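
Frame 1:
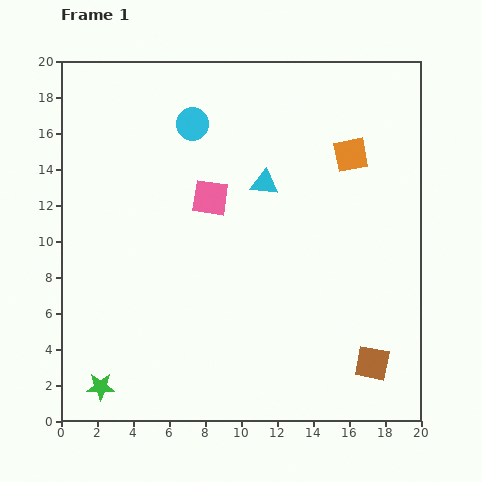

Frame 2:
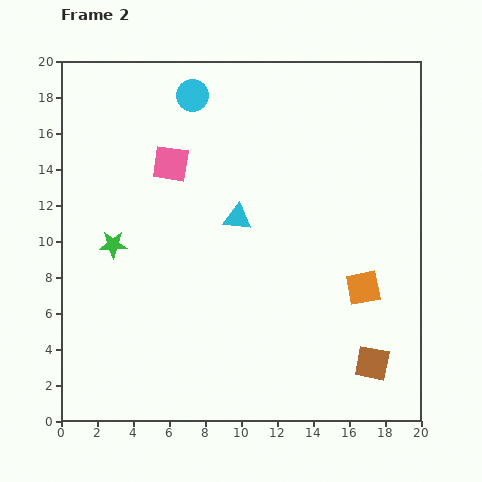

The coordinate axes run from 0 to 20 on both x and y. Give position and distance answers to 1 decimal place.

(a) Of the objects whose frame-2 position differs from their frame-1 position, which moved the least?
the cyan circle

(moved 1.6)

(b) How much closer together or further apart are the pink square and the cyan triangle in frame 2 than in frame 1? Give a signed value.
+1.7

Distance in frame 1: 3.1. Distance in frame 2: 4.8.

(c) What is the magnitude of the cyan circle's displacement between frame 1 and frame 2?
1.6

The cyan circle moved from (7.3, 16.5) to (7.3, 18.1), a distance of √(0.0² + 1.6²) ≈ 1.6.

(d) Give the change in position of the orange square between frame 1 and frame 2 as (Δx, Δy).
(0.7, -7.4)

The orange square was at (16.1, 14.8) in frame 1 and (16.8, 7.4) in frame 2.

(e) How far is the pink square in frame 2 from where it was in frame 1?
2.9

The pink square moved from (8.3, 12.4) to (6.1, 14.3), a distance of √(2.2² + 1.9²) ≈ 2.9.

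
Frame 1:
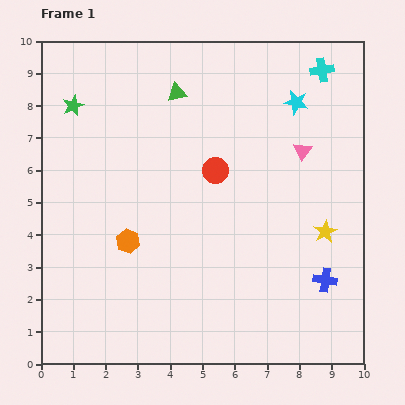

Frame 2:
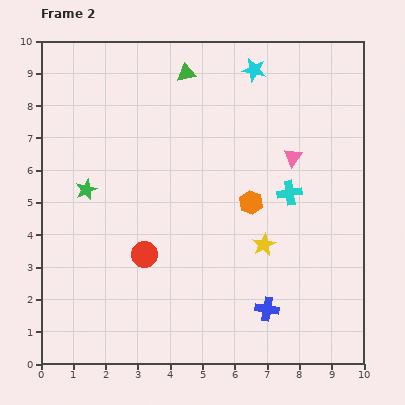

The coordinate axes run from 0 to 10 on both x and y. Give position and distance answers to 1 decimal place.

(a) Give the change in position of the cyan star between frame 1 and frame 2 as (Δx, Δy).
(-1.3, 1.0)

The cyan star was at (7.9, 8.1) in frame 1 and (6.6, 9.1) in frame 2.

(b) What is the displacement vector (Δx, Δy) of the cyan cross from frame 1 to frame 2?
(-1.0, -3.8)

The cyan cross was at (8.7, 9.1) in frame 1 and (7.7, 5.3) in frame 2.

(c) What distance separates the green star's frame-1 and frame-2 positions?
2.6

The green star moved from (1.0, 8.0) to (1.4, 5.4), a distance of √(0.4² + 2.6²) ≈ 2.6.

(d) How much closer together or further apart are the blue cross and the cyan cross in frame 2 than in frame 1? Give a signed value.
-2.8

Distance in frame 1: 6.5. Distance in frame 2: 3.7.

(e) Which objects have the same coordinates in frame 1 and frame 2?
none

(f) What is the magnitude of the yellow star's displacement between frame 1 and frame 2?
1.9

The yellow star moved from (8.8, 4.1) to (6.9, 3.7), a distance of √(1.9² + 0.4²) ≈ 1.9.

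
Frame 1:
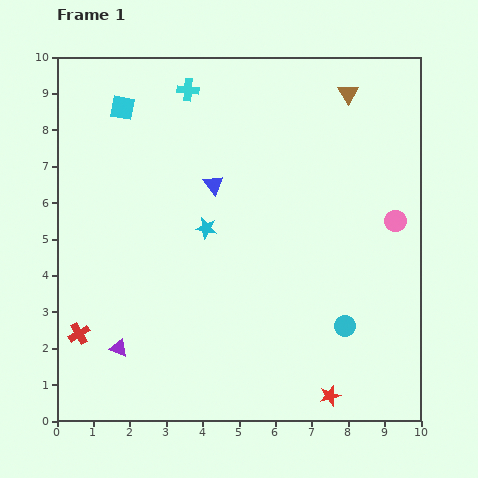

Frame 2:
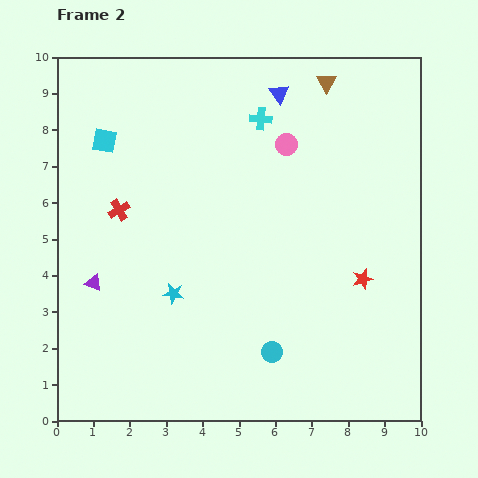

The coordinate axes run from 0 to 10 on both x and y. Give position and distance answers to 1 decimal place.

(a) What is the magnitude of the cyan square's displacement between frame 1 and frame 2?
1.0

The cyan square moved from (1.8, 8.6) to (1.3, 7.7), a distance of √(0.5² + 0.9²) ≈ 1.0.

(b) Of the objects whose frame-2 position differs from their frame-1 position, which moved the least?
the brown triangle

(moved 0.7)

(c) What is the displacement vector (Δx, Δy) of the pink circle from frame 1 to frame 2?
(-3.0, 2.1)

The pink circle was at (9.3, 5.5) in frame 1 and (6.3, 7.6) in frame 2.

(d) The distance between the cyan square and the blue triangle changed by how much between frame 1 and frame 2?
+1.7

Distance in frame 1: 3.3. Distance in frame 2: 5.0.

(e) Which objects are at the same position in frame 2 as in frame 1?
none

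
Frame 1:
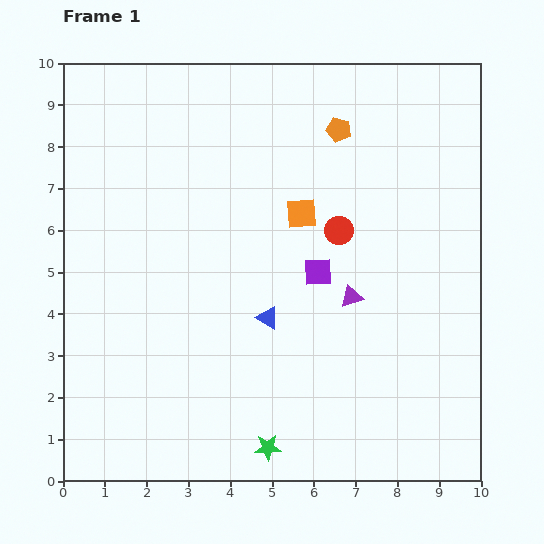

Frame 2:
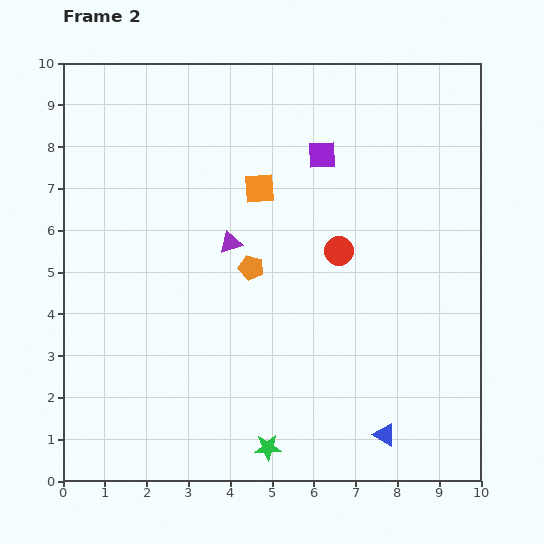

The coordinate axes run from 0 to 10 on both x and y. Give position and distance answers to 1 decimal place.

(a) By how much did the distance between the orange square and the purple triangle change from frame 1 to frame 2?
-0.8

Distance in frame 1: 2.3. Distance in frame 2: 1.5.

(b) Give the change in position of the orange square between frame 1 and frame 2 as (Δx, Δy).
(-1.0, 0.6)

The orange square was at (5.7, 6.4) in frame 1 and (4.7, 7.0) in frame 2.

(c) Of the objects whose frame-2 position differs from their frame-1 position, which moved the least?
the red circle

(moved 0.5)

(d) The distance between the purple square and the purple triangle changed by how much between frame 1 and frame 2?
+2.0

Distance in frame 1: 1.0. Distance in frame 2: 3.0.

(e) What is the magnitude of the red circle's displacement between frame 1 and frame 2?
0.5

The red circle moved from (6.6, 6.0) to (6.6, 5.5), a distance of √(0.0² + 0.5²) ≈ 0.5.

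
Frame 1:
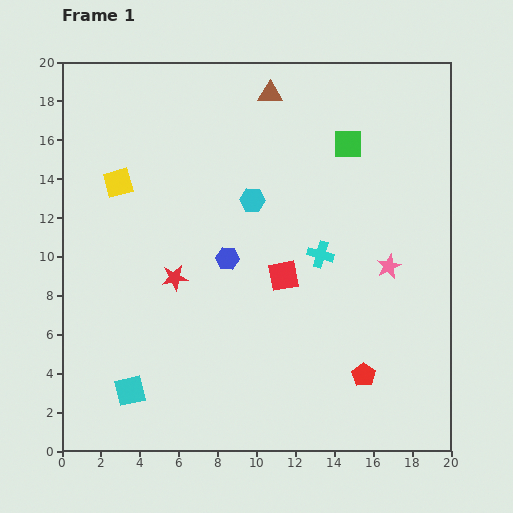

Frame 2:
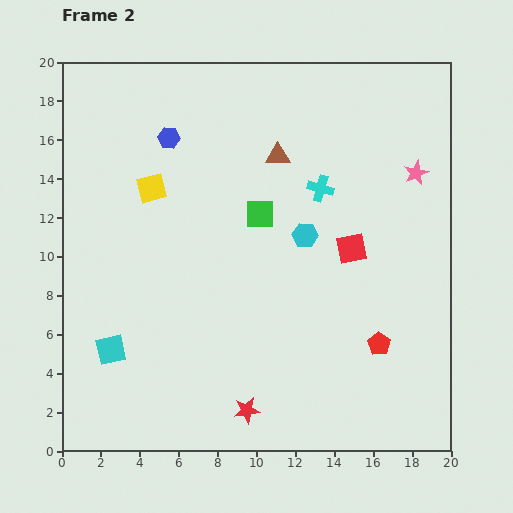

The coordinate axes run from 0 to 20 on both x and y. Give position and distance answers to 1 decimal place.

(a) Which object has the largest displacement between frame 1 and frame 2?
the red star

(moved 7.7; next 6.9)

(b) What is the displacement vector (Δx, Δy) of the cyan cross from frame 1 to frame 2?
(0.0, 3.4)

The cyan cross was at (13.3, 10.1) in frame 1 and (13.3, 13.5) in frame 2.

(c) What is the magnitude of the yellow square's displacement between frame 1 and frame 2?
1.7

The yellow square moved from (2.9, 13.8) to (4.6, 13.5), a distance of √(1.7² + 0.3²) ≈ 1.7.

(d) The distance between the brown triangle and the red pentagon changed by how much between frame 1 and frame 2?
-4.3

Distance in frame 1: 15.3. Distance in frame 2: 11.0.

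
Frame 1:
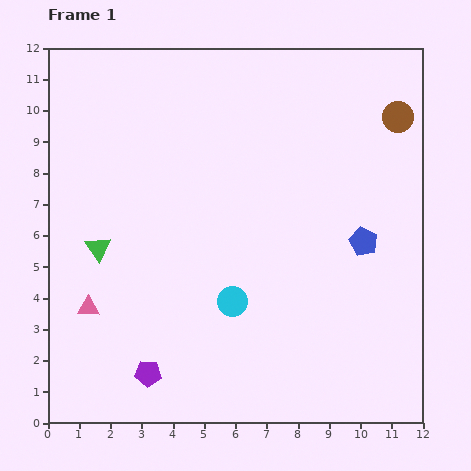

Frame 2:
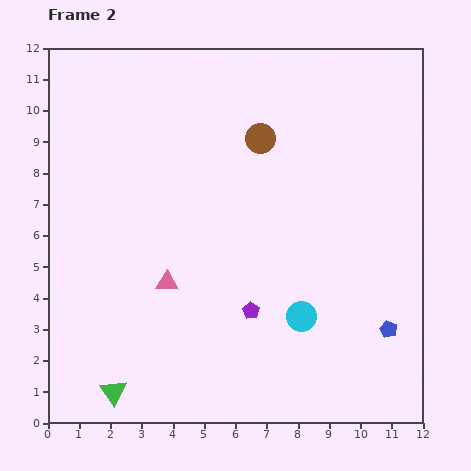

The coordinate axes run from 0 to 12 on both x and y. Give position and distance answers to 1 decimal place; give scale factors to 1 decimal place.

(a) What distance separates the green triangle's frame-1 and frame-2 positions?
4.6

The green triangle moved from (1.6, 5.6) to (2.1, 1.0), a distance of √(0.5² + 4.6²) ≈ 4.6.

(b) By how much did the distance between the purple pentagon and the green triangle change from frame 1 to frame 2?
+0.8

Distance in frame 1: 4.3. Distance in frame 2: 5.1.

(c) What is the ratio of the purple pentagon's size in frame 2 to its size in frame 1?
0.7×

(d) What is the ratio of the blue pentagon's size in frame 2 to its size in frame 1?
0.6×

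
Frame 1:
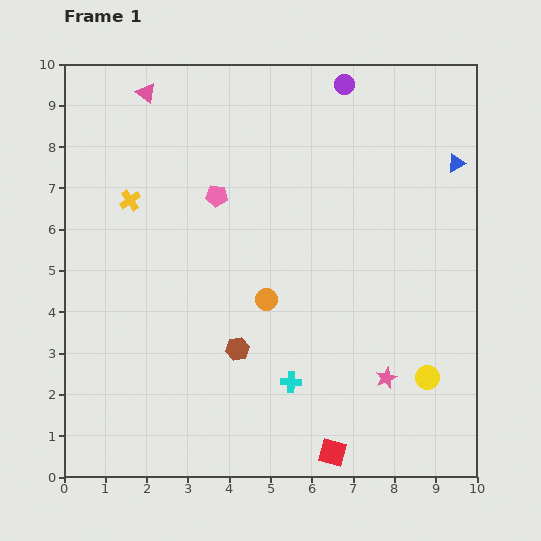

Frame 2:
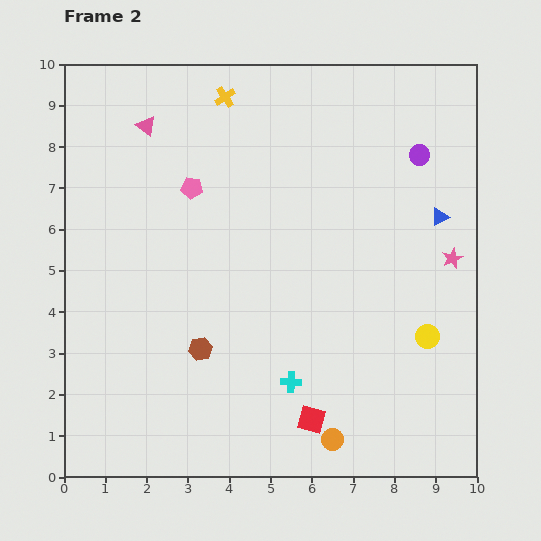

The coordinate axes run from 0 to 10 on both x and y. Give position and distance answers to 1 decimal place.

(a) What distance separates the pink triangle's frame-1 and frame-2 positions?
0.8

The pink triangle moved from (2.0, 9.3) to (2.0, 8.5), a distance of √(0.0² + 0.8²) ≈ 0.8.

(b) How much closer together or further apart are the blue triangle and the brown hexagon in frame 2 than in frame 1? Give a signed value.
-0.4

Distance in frame 1: 7.0. Distance in frame 2: 6.6.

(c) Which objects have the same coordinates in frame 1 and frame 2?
the cyan cross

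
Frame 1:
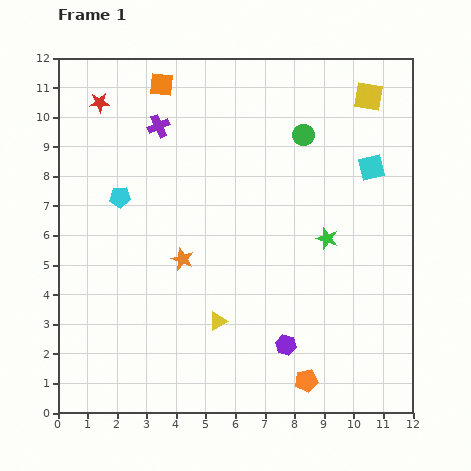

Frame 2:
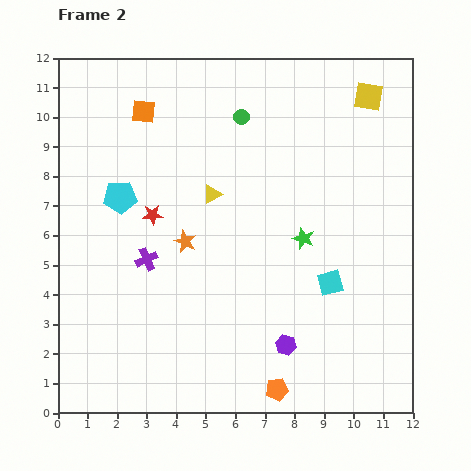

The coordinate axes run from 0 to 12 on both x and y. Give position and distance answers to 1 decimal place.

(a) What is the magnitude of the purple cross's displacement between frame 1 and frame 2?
4.5

The purple cross moved from (3.4, 9.7) to (3.0, 5.2), a distance of √(0.4² + 4.5²) ≈ 4.5.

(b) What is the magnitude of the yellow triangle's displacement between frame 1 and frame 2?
4.3

The yellow triangle moved from (5.4, 3.1) to (5.2, 7.4), a distance of √(0.2² + 4.3²) ≈ 4.3.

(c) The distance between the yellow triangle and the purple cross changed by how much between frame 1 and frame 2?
-3.8

Distance in frame 1: 6.9. Distance in frame 2: 3.1.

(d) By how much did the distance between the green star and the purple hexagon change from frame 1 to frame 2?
-0.3

Distance in frame 1: 3.9. Distance in frame 2: 3.6.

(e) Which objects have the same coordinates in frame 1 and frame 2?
the cyan pentagon, the yellow square, the purple hexagon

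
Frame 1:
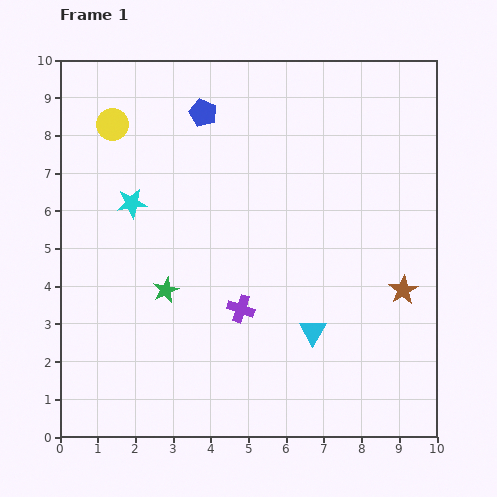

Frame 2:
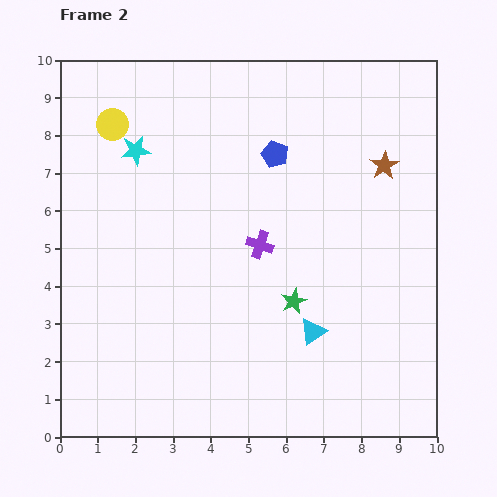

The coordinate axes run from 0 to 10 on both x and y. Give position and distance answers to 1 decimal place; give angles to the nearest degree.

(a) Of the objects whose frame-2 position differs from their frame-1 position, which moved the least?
the cyan star

(moved 1.4)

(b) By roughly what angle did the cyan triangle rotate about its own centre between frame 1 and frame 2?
24° clockwise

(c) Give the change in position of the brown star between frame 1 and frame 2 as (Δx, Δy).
(-0.5, 3.3)

The brown star was at (9.1, 3.9) in frame 1 and (8.6, 7.2) in frame 2.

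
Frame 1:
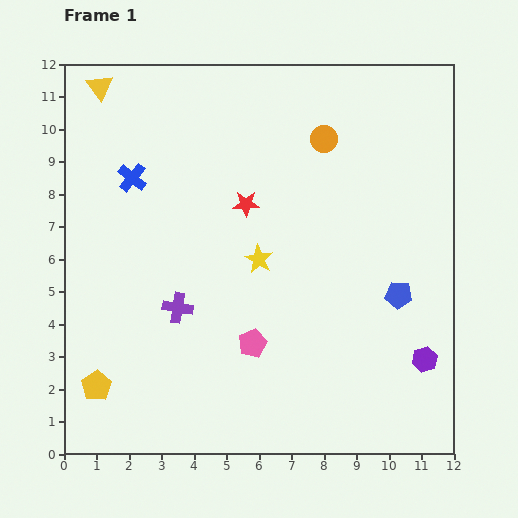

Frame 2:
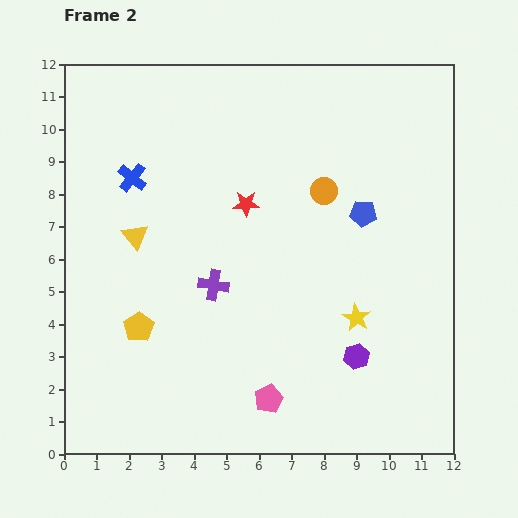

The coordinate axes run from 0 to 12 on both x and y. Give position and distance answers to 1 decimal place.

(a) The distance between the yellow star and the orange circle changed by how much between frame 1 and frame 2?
-0.2

Distance in frame 1: 4.2. Distance in frame 2: 4.0.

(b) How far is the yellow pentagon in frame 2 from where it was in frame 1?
2.2

The yellow pentagon moved from (1.0, 2.1) to (2.3, 3.9), a distance of √(1.3² + 1.8²) ≈ 2.2.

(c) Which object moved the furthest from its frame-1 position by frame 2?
the yellow triangle

(moved 4.7; next 3.5)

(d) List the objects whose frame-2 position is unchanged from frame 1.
the red star, the blue cross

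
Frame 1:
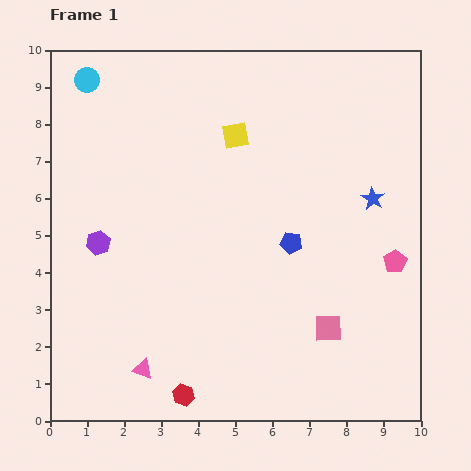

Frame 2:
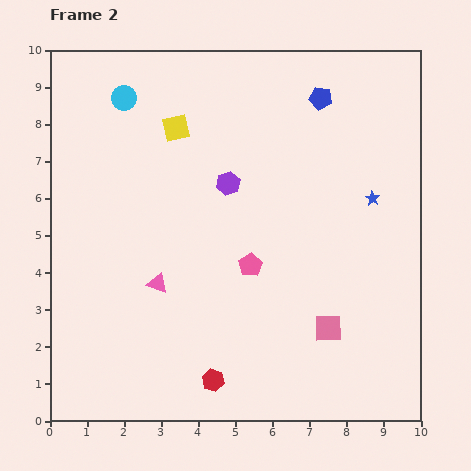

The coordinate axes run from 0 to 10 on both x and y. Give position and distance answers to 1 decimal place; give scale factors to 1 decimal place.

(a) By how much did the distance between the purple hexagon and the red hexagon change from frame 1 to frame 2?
+0.6

Distance in frame 1: 4.7. Distance in frame 2: 5.3.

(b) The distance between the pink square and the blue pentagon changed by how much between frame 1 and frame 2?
+3.7

Distance in frame 1: 2.5. Distance in frame 2: 6.2.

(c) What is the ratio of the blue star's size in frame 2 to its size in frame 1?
0.6×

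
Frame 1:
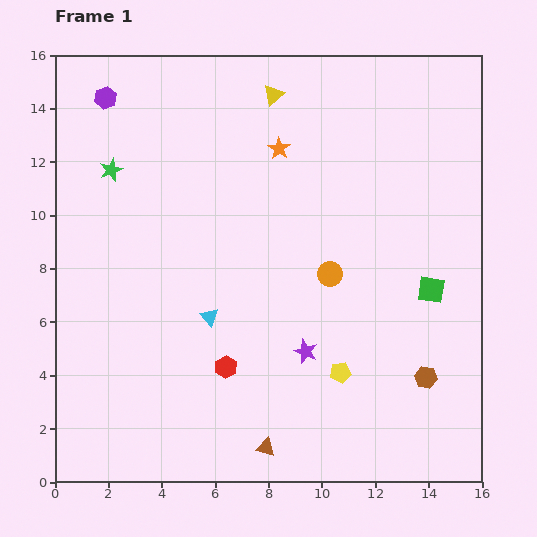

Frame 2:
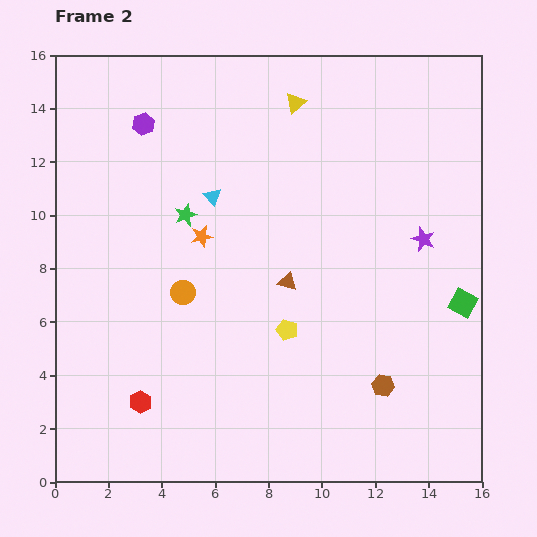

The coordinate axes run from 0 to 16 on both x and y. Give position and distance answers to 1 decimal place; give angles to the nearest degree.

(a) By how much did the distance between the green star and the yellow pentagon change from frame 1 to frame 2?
-5.8

Distance in frame 1: 11.5. Distance in frame 2: 5.7.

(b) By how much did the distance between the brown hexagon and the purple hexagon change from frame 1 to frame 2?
-2.6

Distance in frame 1: 15.9. Distance in frame 2: 13.3.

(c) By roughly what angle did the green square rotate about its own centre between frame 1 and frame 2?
20° clockwise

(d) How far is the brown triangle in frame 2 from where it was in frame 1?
6.3

The brown triangle moved from (7.9, 1.3) to (8.7, 7.5), a distance of √(0.8² + 6.2²) ≈ 6.3.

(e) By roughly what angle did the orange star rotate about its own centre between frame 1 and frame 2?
26° clockwise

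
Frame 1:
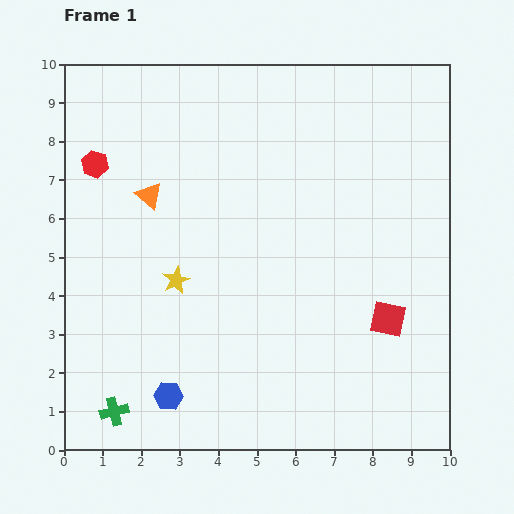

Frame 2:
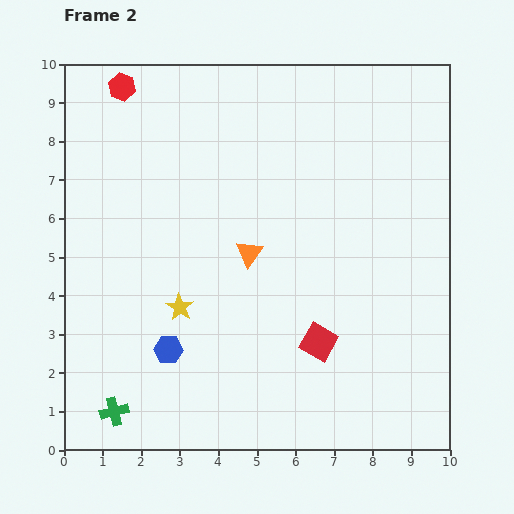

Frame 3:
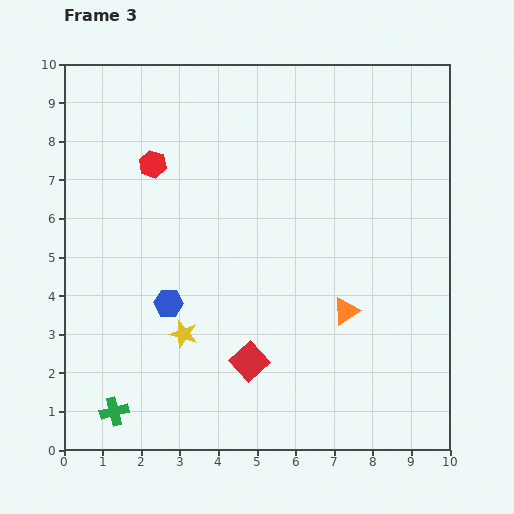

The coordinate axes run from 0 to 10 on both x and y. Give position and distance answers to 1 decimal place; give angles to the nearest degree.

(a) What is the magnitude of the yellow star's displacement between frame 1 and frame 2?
0.7

The yellow star moved from (2.9, 4.4) to (3.0, 3.7), a distance of √(0.1² + 0.7²) ≈ 0.7.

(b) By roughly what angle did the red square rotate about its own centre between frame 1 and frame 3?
36° clockwise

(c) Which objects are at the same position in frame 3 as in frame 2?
the green cross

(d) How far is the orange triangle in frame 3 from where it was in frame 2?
2.9

The orange triangle moved from (4.8, 5.1) to (7.3, 3.6), a distance of √(2.5² + 1.5²) ≈ 2.9.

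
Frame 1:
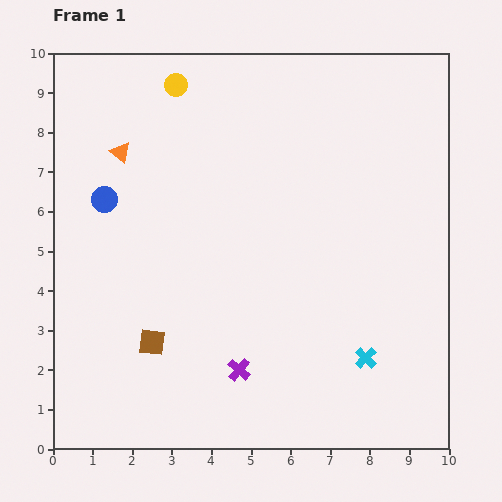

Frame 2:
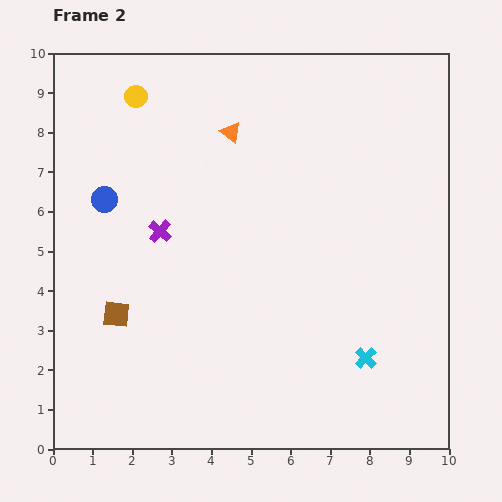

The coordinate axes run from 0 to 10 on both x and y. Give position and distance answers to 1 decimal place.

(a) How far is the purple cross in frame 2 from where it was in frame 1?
4.0

The purple cross moved from (4.7, 2.0) to (2.7, 5.5), a distance of √(2.0² + 3.5²) ≈ 4.0.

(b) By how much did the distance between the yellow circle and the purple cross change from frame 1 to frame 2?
-3.9

Distance in frame 1: 7.4. Distance in frame 2: 3.5.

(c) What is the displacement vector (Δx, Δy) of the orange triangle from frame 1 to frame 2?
(2.8, 0.5)

The orange triangle was at (1.7, 7.5) in frame 1 and (4.5, 8.0) in frame 2.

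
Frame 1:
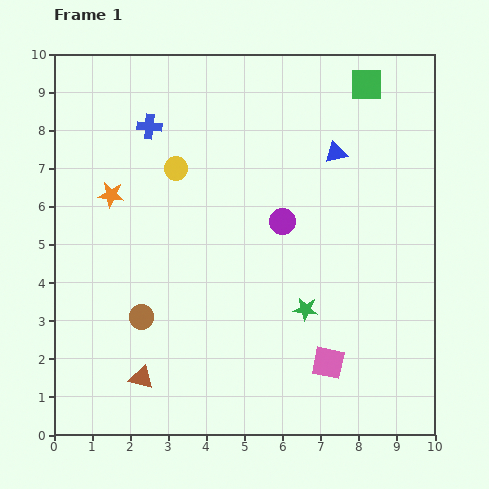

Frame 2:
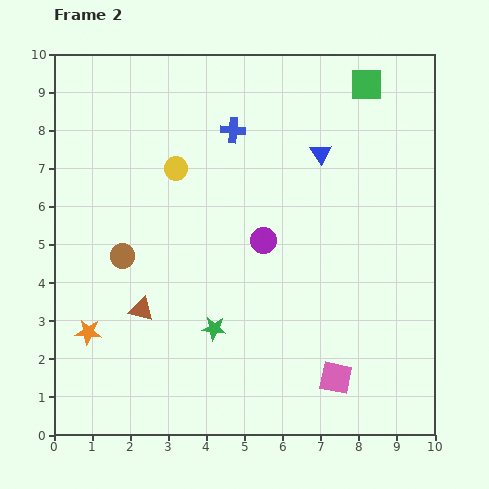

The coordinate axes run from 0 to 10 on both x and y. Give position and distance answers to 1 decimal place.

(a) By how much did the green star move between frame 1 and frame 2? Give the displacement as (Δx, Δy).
(-2.4, -0.5)

The green star was at (6.6, 3.3) in frame 1 and (4.2, 2.8) in frame 2.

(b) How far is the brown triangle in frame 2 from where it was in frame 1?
1.8

The brown triangle moved from (2.3, 1.5) to (2.3, 3.3), a distance of √(0.0² + 1.8²) ≈ 1.8.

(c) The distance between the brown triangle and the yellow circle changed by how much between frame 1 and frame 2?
-1.8

Distance in frame 1: 5.6. Distance in frame 2: 3.8.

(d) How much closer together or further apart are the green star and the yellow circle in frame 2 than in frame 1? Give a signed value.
-0.7

Distance in frame 1: 5.0. Distance in frame 2: 4.3.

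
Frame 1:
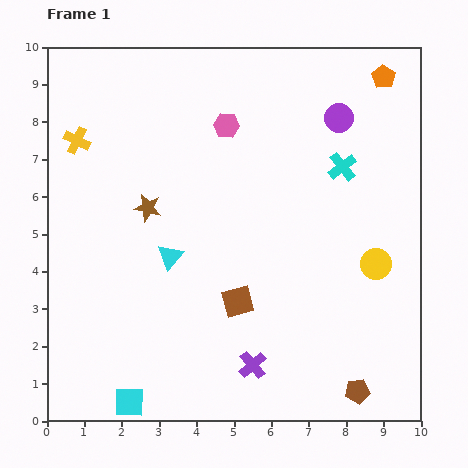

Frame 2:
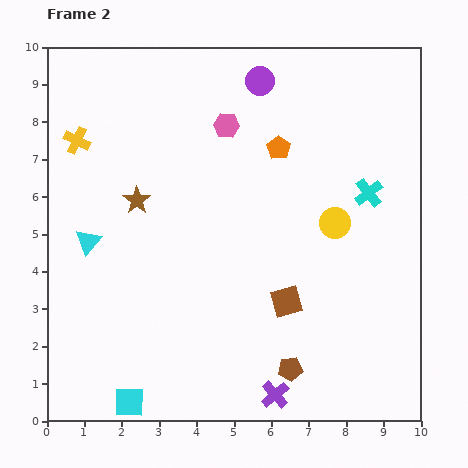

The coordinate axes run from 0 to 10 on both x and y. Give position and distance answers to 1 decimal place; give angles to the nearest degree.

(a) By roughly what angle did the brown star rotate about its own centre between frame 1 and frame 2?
23° clockwise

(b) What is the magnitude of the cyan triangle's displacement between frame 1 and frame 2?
2.2

The cyan triangle moved from (3.3, 4.4) to (1.1, 4.8), a distance of √(2.2² + 0.4²) ≈ 2.2.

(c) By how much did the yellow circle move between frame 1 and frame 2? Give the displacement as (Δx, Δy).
(-1.1, 1.1)

The yellow circle was at (8.8, 4.2) in frame 1 and (7.7, 5.3) in frame 2.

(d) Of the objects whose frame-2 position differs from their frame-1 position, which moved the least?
the brown star

(moved 0.4)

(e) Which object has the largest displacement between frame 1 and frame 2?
the orange pentagon

(moved 3.4; next 2.3)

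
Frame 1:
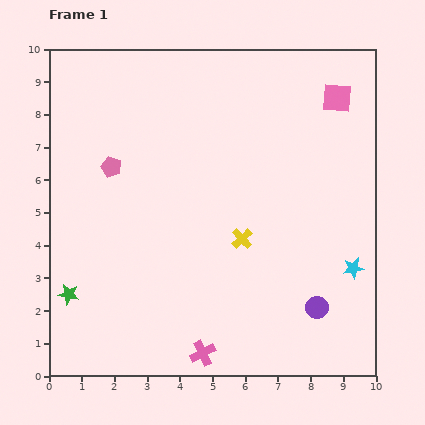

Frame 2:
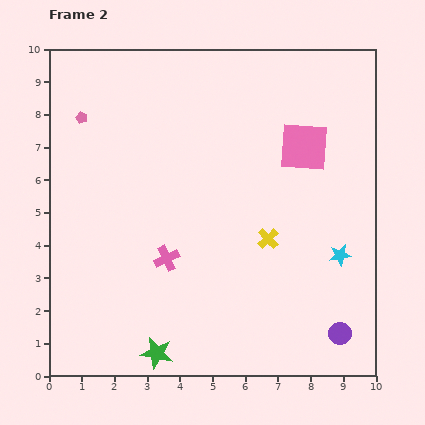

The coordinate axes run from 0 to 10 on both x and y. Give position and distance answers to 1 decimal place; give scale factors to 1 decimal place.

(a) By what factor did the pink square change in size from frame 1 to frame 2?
1.7×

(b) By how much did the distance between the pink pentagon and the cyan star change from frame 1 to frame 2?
+0.9

Distance in frame 1: 8.0. Distance in frame 2: 8.9.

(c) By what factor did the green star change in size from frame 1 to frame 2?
1.5×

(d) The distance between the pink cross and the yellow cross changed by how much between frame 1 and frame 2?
-0.5

Distance in frame 1: 3.7. Distance in frame 2: 3.2.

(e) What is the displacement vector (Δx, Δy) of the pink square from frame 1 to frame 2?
(-1.0, -1.5)

The pink square was at (8.8, 8.5) in frame 1 and (7.8, 7.0) in frame 2.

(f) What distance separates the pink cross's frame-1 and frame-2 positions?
3.1

The pink cross moved from (4.7, 0.7) to (3.6, 3.6), a distance of √(1.1² + 2.9²) ≈ 3.1.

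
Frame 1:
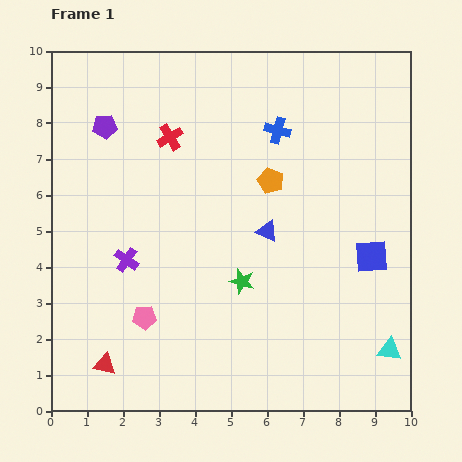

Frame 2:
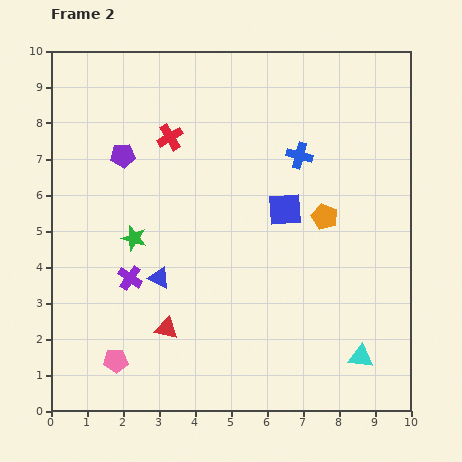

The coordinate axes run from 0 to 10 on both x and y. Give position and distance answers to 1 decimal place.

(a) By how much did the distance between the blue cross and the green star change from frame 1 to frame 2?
+0.8

Distance in frame 1: 4.3. Distance in frame 2: 5.1.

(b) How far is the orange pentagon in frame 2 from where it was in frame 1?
1.8

The orange pentagon moved from (6.1, 6.4) to (7.6, 5.4), a distance of √(1.5² + 1.0²) ≈ 1.8.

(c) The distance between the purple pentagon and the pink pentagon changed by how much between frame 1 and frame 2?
+0.3

Distance in frame 1: 5.4. Distance in frame 2: 5.7.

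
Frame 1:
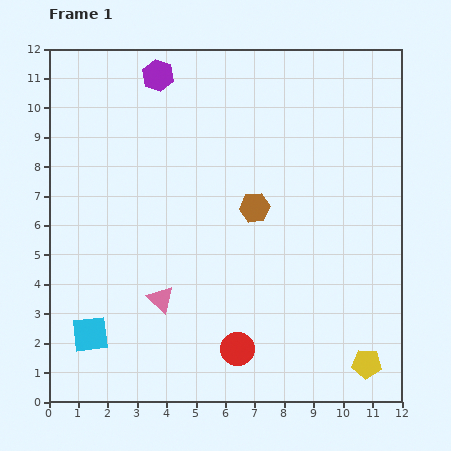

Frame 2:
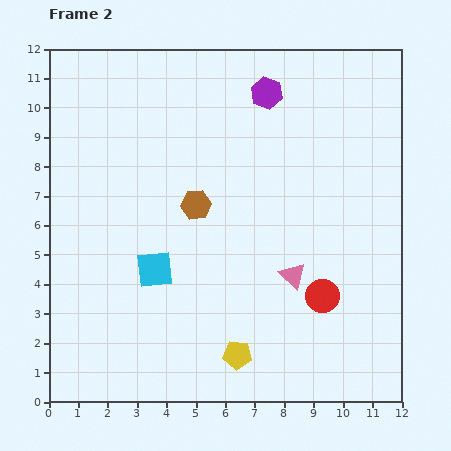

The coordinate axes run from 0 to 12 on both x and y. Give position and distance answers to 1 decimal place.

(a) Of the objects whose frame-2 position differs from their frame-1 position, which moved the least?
the brown hexagon

(moved 2.0)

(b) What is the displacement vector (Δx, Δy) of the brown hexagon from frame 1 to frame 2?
(-2.0, 0.1)

The brown hexagon was at (7.0, 6.6) in frame 1 and (5.0, 6.7) in frame 2.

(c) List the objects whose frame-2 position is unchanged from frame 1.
none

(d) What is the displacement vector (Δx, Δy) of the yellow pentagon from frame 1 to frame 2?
(-4.4, 0.3)

The yellow pentagon was at (10.8, 1.3) in frame 1 and (6.4, 1.6) in frame 2.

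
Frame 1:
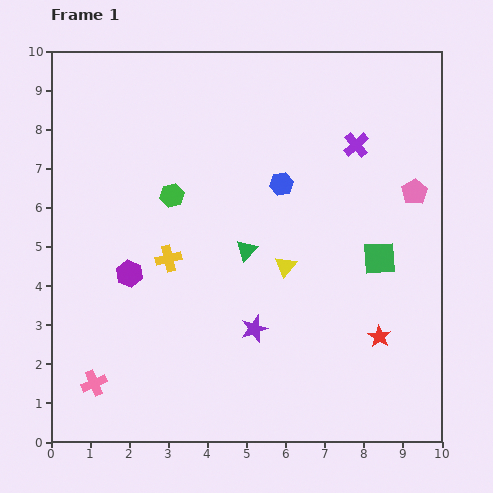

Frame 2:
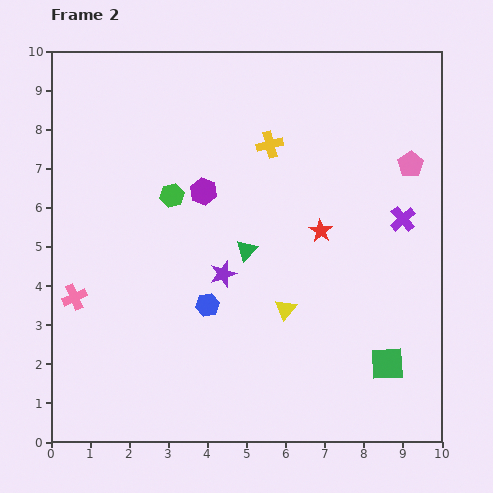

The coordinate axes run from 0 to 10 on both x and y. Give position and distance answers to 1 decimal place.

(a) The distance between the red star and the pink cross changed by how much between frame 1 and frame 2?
-0.9

Distance in frame 1: 7.4. Distance in frame 2: 6.5.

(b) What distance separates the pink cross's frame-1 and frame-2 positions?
2.3

The pink cross moved from (1.1, 1.5) to (0.6, 3.7), a distance of √(0.5² + 2.2²) ≈ 2.3.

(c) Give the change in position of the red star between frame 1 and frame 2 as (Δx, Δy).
(-1.5, 2.7)

The red star was at (8.4, 2.7) in frame 1 and (6.9, 5.4) in frame 2.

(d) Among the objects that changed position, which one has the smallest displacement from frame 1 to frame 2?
the pink pentagon

(moved 0.7)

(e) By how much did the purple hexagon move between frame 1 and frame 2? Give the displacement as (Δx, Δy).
(1.9, 2.1)

The purple hexagon was at (2.0, 4.3) in frame 1 and (3.9, 6.4) in frame 2.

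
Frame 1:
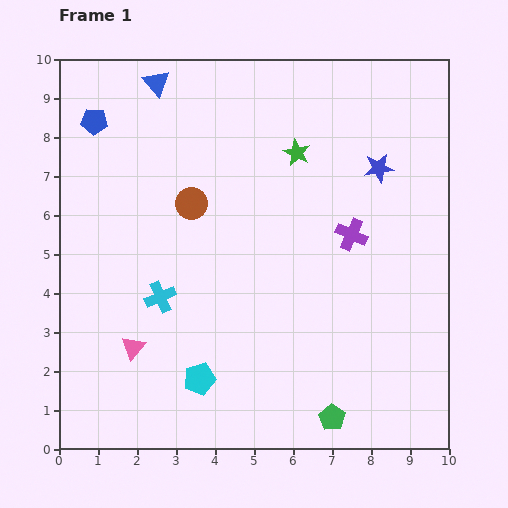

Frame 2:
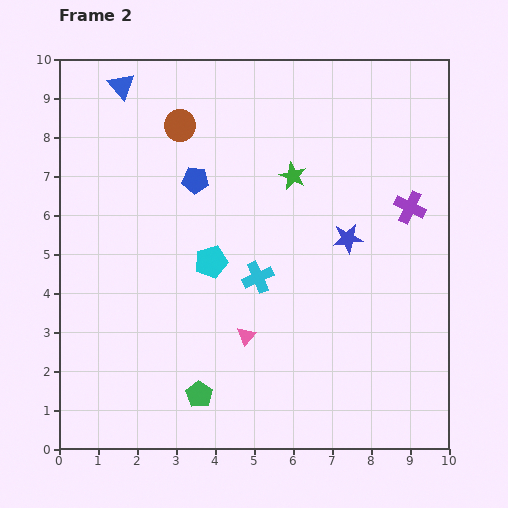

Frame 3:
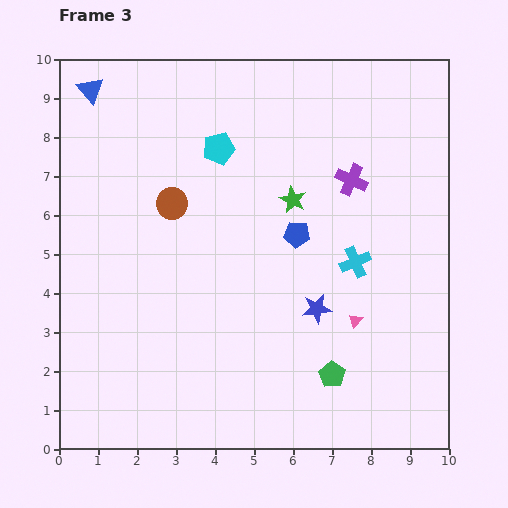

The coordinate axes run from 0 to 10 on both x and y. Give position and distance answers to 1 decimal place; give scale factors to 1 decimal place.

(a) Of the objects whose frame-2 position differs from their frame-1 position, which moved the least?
the green star

(moved 0.6)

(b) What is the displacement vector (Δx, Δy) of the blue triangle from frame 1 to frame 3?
(-1.7, -0.2)

The blue triangle was at (2.5, 9.4) in frame 1 and (0.8, 9.2) in frame 3.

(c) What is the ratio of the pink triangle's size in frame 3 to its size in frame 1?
0.6×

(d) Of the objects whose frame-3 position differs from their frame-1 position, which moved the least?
the brown circle

(moved 0.5)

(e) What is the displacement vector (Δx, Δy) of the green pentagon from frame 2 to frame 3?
(3.4, 0.5)

The green pentagon was at (3.6, 1.4) in frame 2 and (7.0, 1.9) in frame 3.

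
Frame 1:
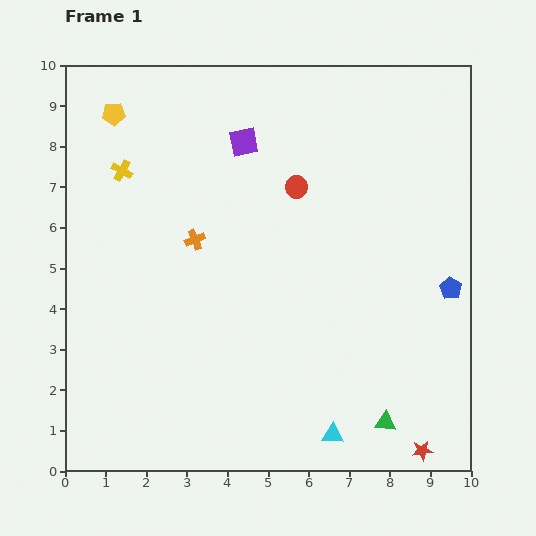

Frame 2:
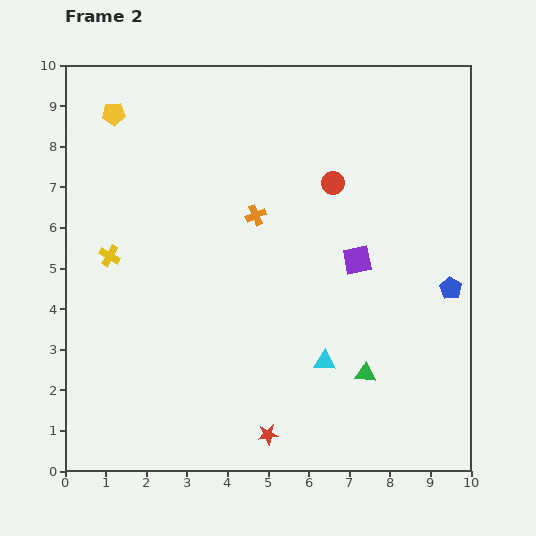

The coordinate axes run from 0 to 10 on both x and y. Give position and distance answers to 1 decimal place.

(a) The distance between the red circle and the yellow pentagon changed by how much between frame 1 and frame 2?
+0.9

Distance in frame 1: 4.8. Distance in frame 2: 5.7.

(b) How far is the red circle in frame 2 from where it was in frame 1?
0.9

The red circle moved from (5.7, 7.0) to (6.6, 7.1), a distance of √(0.9² + 0.1²) ≈ 0.9.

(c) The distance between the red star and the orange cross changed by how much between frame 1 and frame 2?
-2.2

Distance in frame 1: 7.6. Distance in frame 2: 5.4.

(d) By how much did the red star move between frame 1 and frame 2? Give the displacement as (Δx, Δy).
(-3.8, 0.4)

The red star was at (8.8, 0.5) in frame 1 and (5.0, 0.9) in frame 2.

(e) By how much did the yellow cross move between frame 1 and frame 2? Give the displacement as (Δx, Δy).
(-0.3, -2.1)

The yellow cross was at (1.4, 7.4) in frame 1 and (1.1, 5.3) in frame 2.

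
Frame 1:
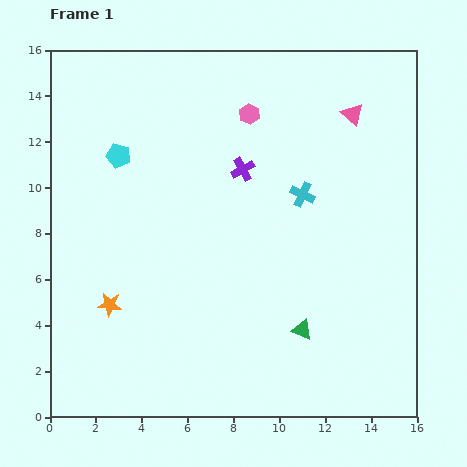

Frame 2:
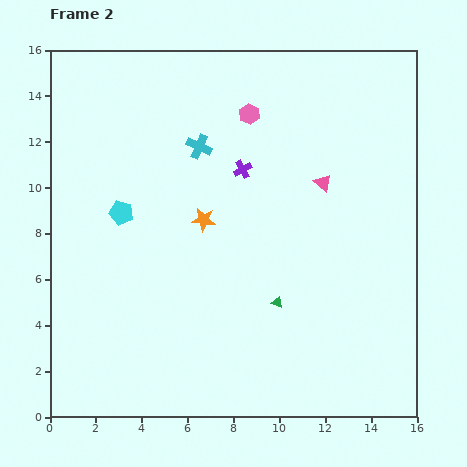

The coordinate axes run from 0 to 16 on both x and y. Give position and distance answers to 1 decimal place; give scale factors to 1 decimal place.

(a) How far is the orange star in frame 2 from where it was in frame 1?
5.5

The orange star moved from (2.6, 4.9) to (6.7, 8.6), a distance of √(4.1² + 3.7²) ≈ 5.5.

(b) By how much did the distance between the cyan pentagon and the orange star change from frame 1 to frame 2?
-2.9

Distance in frame 1: 6.5. Distance in frame 2: 3.6.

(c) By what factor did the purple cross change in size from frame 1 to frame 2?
0.8×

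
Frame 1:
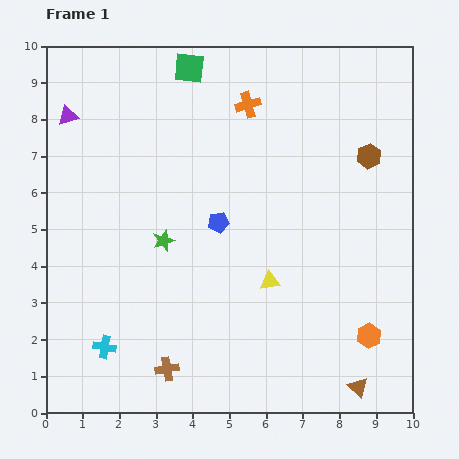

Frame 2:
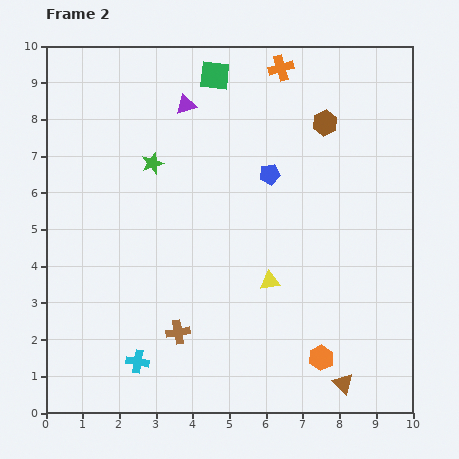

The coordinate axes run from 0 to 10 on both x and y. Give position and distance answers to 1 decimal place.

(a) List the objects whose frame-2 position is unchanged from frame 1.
the yellow triangle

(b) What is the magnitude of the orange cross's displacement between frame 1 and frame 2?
1.3

The orange cross moved from (5.5, 8.4) to (6.4, 9.4), a distance of √(0.9² + 1.0²) ≈ 1.3.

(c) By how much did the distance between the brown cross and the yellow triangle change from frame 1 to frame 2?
-0.8

Distance in frame 1: 3.7. Distance in frame 2: 2.9.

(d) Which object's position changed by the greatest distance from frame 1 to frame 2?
the purple triangle

(moved 3.2; next 2.1)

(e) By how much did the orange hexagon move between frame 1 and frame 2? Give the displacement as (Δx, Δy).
(-1.3, -0.6)

The orange hexagon was at (8.8, 2.1) in frame 1 and (7.5, 1.5) in frame 2.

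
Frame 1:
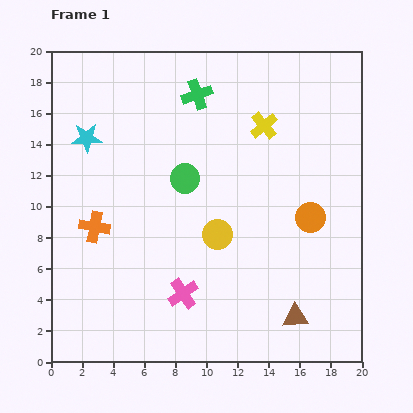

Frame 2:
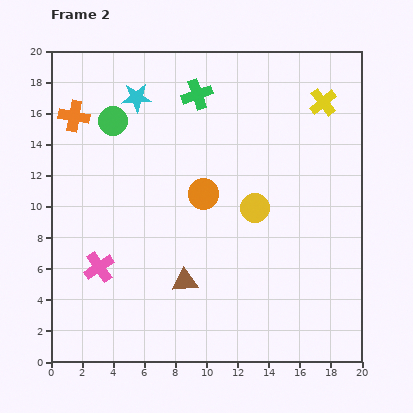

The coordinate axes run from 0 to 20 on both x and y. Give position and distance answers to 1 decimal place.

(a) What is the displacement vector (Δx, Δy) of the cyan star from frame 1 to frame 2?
(3.2, 2.6)

The cyan star was at (2.3, 14.4) in frame 1 and (5.5, 17.0) in frame 2.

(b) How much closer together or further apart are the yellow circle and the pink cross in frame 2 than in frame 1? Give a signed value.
+6.3

Distance in frame 1: 4.4. Distance in frame 2: 10.7.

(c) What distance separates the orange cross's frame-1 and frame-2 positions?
7.2

The orange cross moved from (2.8, 8.7) to (1.5, 15.8), a distance of √(1.3² + 7.1²) ≈ 7.2.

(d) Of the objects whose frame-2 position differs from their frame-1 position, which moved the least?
the yellow circle

(moved 2.9)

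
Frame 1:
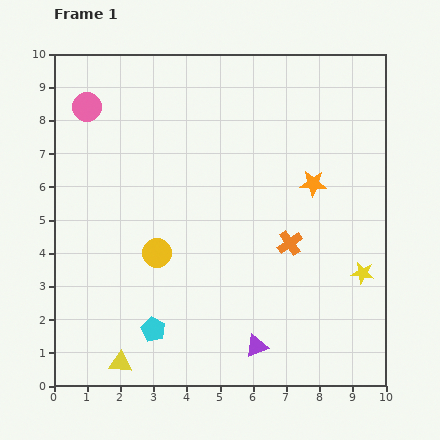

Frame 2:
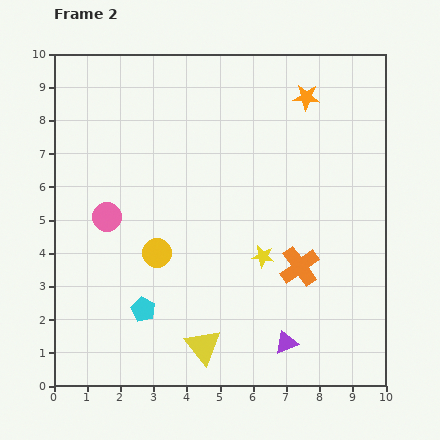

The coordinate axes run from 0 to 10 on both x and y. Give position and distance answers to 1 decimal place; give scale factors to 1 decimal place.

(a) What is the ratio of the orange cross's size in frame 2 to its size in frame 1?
1.6×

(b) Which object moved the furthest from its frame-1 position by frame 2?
the pink circle

(moved 3.4; next 3.0)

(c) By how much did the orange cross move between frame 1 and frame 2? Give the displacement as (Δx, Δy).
(0.3, -0.7)

The orange cross was at (7.1, 4.3) in frame 1 and (7.4, 3.6) in frame 2.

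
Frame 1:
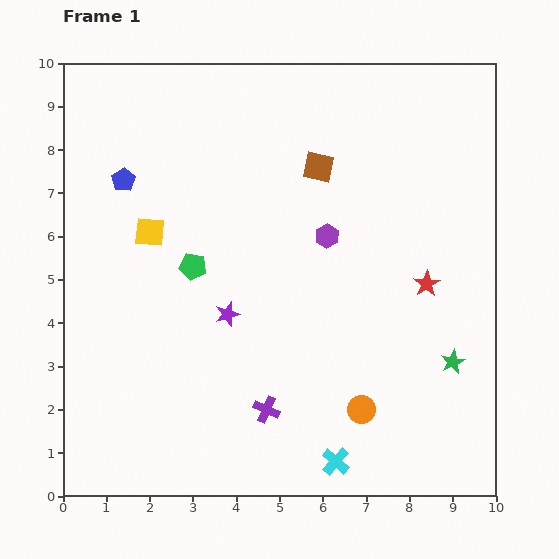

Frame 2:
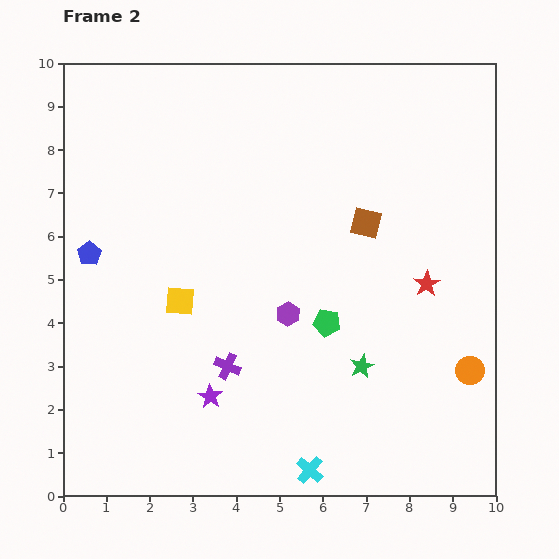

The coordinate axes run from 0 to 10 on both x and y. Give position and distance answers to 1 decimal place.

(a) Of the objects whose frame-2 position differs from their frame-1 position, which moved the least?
the cyan cross

(moved 0.6)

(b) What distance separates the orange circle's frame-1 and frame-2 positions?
2.7

The orange circle moved from (6.9, 2.0) to (9.4, 2.9), a distance of √(2.5² + 0.9²) ≈ 2.7.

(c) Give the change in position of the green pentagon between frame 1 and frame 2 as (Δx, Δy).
(3.1, -1.3)

The green pentagon was at (3.0, 5.3) in frame 1 and (6.1, 4.0) in frame 2.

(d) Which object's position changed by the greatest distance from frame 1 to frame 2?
the green pentagon

(moved 3.4; next 2.7)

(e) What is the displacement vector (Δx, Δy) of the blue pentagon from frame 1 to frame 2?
(-0.8, -1.7)

The blue pentagon was at (1.4, 7.3) in frame 1 and (0.6, 5.6) in frame 2.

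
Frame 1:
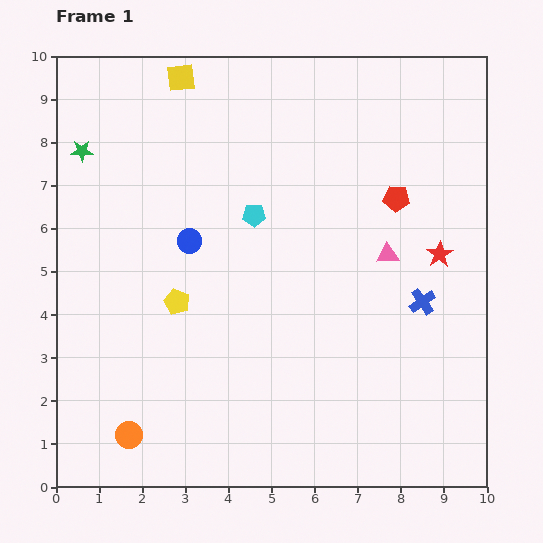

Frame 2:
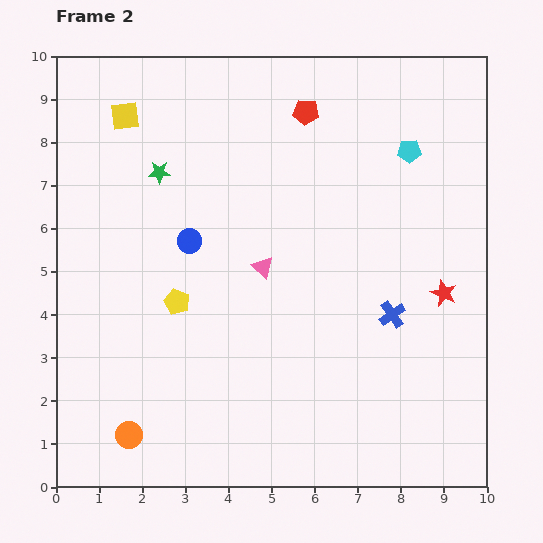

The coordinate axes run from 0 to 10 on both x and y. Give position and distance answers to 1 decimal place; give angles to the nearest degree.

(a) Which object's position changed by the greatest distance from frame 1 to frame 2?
the cyan pentagon

(moved 3.9; next 2.9)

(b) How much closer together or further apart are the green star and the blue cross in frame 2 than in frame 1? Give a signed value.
-2.3

Distance in frame 1: 8.6. Distance in frame 2: 6.3.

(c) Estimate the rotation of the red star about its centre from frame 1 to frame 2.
17° counter-clockwise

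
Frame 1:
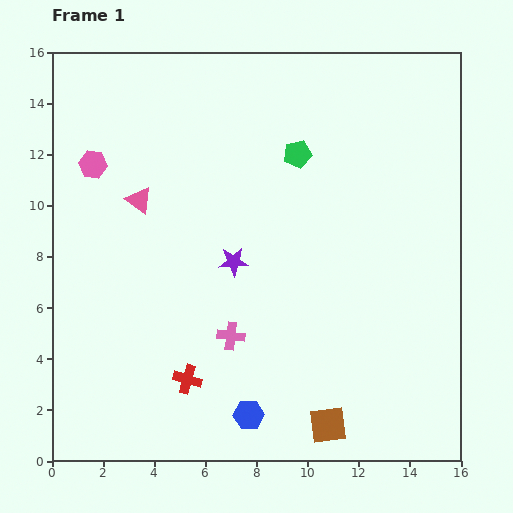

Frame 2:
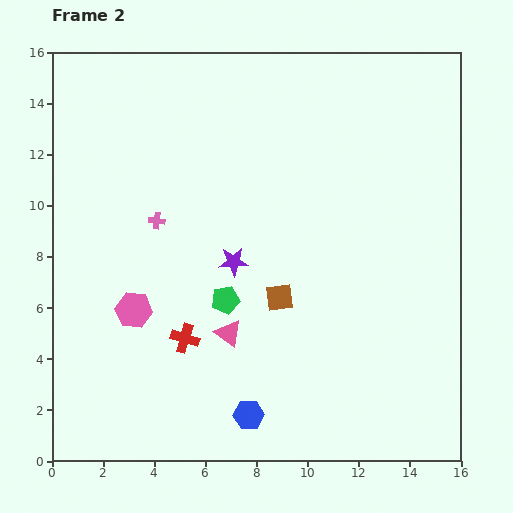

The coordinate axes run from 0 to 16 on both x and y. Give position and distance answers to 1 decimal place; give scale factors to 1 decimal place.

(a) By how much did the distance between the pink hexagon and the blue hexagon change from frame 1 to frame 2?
-5.4

Distance in frame 1: 11.5. Distance in frame 2: 6.1.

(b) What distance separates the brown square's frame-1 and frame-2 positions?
5.3

The brown square moved from (10.8, 1.4) to (8.9, 6.4), a distance of √(1.9² + 5.0²) ≈ 5.3.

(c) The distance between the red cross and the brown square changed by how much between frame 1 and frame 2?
-1.8

Distance in frame 1: 5.8. Distance in frame 2: 4.0.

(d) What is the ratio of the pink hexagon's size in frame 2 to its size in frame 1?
1.3×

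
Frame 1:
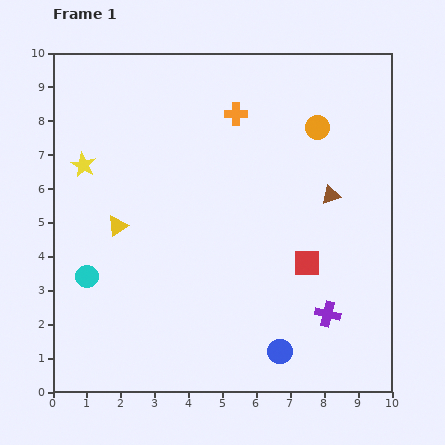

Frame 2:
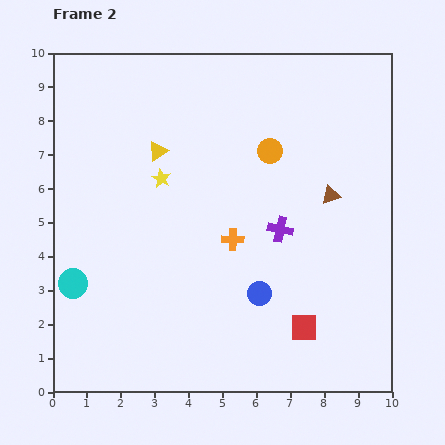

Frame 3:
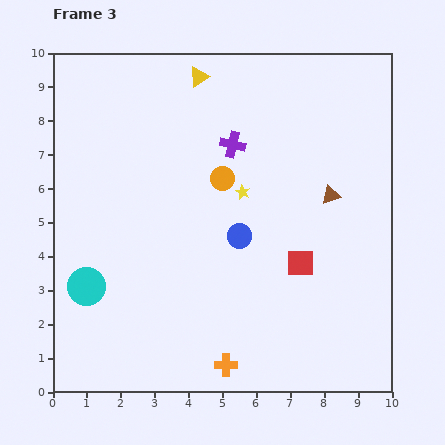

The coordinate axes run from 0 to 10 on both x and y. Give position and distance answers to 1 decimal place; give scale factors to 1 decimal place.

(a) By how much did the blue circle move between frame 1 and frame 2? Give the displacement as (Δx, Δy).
(-0.6, 1.7)

The blue circle was at (6.7, 1.2) in frame 1 and (6.1, 2.9) in frame 2.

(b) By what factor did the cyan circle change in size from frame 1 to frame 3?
1.7×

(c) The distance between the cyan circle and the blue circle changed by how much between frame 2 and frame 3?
-0.8

Distance in frame 2: 5.5. Distance in frame 3: 4.7.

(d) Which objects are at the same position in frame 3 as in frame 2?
the brown triangle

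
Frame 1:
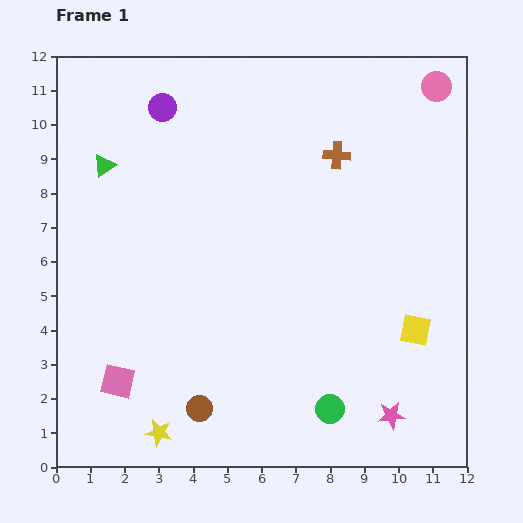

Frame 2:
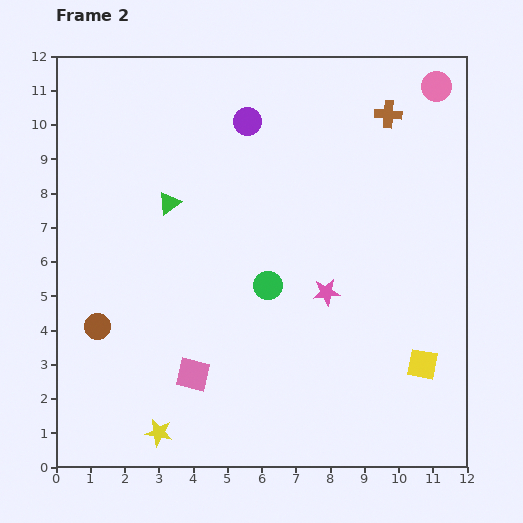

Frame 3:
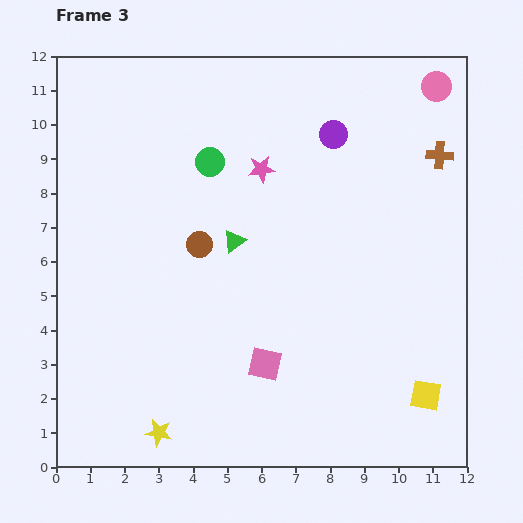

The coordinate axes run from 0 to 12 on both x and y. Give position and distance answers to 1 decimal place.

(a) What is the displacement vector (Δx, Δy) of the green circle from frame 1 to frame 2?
(-1.8, 3.6)

The green circle was at (8.0, 1.7) in frame 1 and (6.2, 5.3) in frame 2.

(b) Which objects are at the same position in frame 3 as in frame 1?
the pink circle, the yellow star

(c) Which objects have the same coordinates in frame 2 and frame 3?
the pink circle, the yellow star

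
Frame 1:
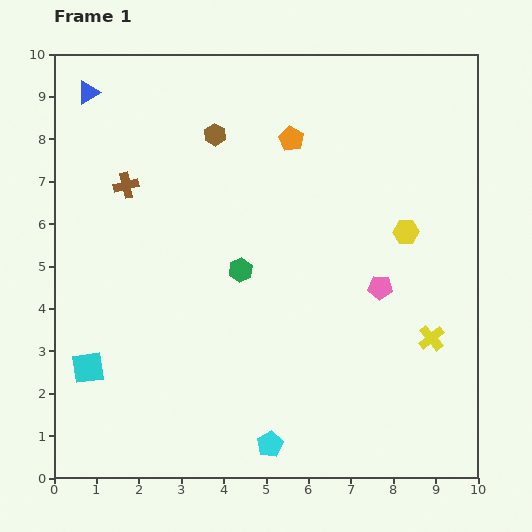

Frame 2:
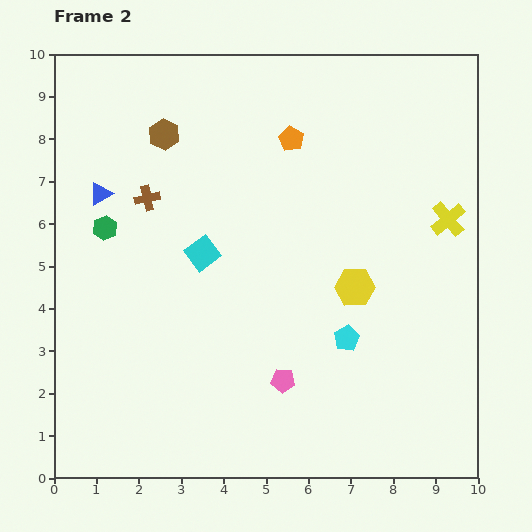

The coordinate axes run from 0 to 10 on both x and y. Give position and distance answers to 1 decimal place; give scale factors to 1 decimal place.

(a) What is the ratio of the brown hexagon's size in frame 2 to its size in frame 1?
1.4×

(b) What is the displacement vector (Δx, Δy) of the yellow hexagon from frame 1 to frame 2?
(-1.2, -1.3)

The yellow hexagon was at (8.3, 5.8) in frame 1 and (7.1, 4.5) in frame 2.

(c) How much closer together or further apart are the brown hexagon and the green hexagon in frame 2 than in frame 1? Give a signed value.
-0.7

Distance in frame 1: 3.3. Distance in frame 2: 2.6.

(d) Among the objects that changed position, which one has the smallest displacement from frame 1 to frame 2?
the brown cross

(moved 0.6)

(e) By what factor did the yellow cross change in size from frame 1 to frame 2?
1.3×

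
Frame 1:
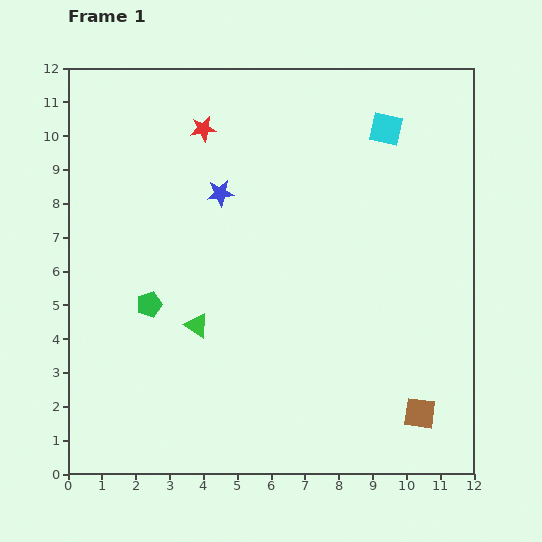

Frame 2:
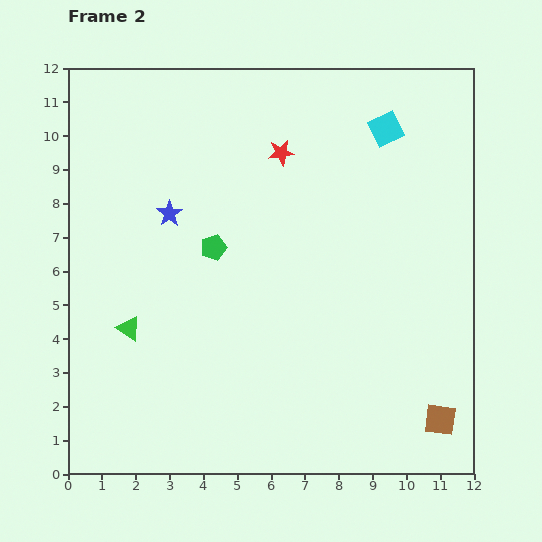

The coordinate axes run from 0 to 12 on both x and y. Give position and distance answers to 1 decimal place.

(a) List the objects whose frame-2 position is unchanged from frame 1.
the cyan square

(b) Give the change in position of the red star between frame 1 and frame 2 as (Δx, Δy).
(2.3, -0.7)

The red star was at (4.0, 10.2) in frame 1 and (6.3, 9.5) in frame 2.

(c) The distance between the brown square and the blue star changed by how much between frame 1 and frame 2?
+1.3

Distance in frame 1: 8.8. Distance in frame 2: 10.1.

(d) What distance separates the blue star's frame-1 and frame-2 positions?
1.6

The blue star moved from (4.5, 8.3) to (3.0, 7.7), a distance of √(1.5² + 0.6²) ≈ 1.6.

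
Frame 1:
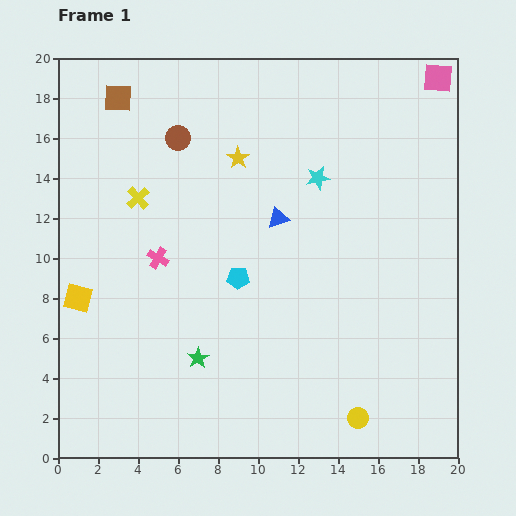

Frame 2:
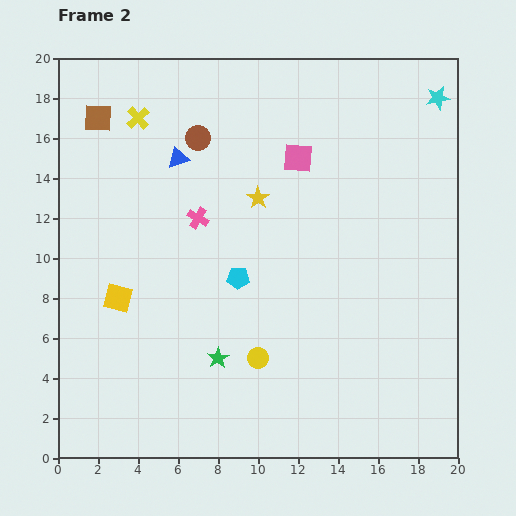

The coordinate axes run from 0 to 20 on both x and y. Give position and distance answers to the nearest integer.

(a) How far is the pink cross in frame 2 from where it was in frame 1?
3

The pink cross moved from (5, 10) to (7, 12), a distance of √(2² + 2²) ≈ 3.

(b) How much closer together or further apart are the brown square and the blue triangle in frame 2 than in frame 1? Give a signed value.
-6

Distance in frame 1: 10. Distance in frame 2: 4.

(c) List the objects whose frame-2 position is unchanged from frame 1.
the cyan pentagon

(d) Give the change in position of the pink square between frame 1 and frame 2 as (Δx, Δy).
(-7, -4)

The pink square was at (19, 19) in frame 1 and (12, 15) in frame 2.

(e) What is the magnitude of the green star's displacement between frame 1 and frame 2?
1

The green star moved from (7, 5) to (8, 5), a distance of √(1² + 0²) ≈ 1.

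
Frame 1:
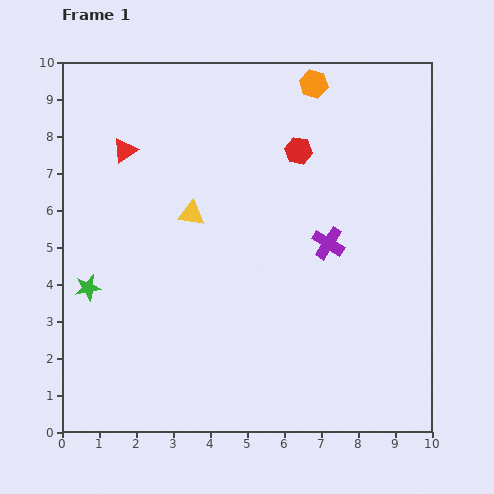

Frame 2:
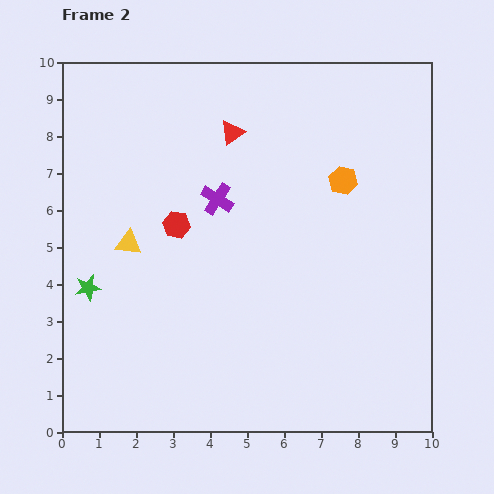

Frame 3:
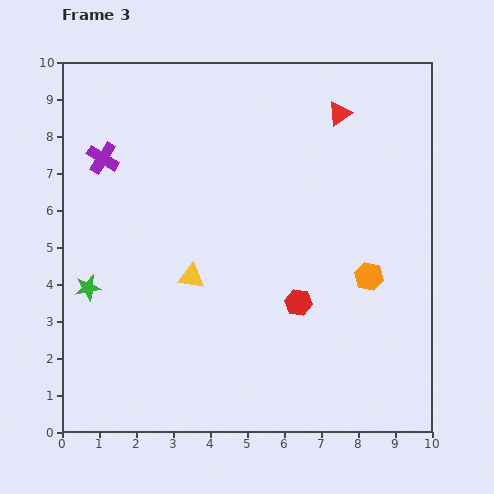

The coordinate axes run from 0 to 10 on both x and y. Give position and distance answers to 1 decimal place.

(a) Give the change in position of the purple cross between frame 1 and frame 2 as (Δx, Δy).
(-3.0, 1.2)

The purple cross was at (7.2, 5.1) in frame 1 and (4.2, 6.3) in frame 2.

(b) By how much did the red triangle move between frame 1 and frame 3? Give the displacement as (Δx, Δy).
(5.8, 1.0)

The red triangle was at (1.7, 7.6) in frame 1 and (7.5, 8.6) in frame 3.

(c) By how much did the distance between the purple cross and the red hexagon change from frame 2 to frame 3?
+5.3

Distance in frame 2: 1.3. Distance in frame 3: 6.6.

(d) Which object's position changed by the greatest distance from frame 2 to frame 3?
the red hexagon

(moved 3.9; next 3.3)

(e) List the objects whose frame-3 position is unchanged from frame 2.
the green star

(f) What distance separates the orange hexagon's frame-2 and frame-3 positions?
2.7

The orange hexagon moved from (7.6, 6.8) to (8.3, 4.2), a distance of √(0.7² + 2.6²) ≈ 2.7.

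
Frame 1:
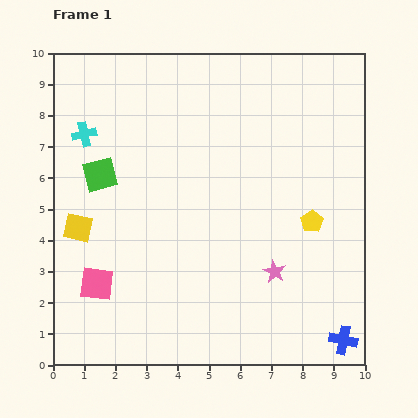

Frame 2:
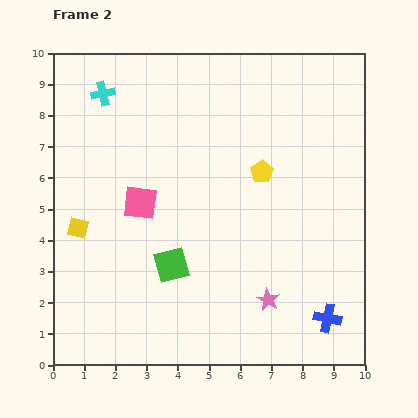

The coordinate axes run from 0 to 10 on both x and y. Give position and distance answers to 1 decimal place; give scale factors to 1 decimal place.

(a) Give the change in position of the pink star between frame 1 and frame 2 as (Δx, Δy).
(-0.2, -0.9)

The pink star was at (7.1, 3.0) in frame 1 and (6.9, 2.1) in frame 2.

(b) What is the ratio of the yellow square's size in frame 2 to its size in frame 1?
0.7×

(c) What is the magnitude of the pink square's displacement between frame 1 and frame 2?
3.0

The pink square moved from (1.4, 2.6) to (2.8, 5.2), a distance of √(1.4² + 2.6²) ≈ 3.0.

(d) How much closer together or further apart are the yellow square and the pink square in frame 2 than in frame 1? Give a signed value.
+0.3

Distance in frame 1: 1.9. Distance in frame 2: 2.2.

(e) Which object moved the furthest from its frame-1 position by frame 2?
the green square

(moved 3.7; next 3.0)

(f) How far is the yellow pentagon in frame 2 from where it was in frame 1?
2.3

The yellow pentagon moved from (8.3, 4.6) to (6.7, 6.2), a distance of √(1.6² + 1.6²) ≈ 2.3.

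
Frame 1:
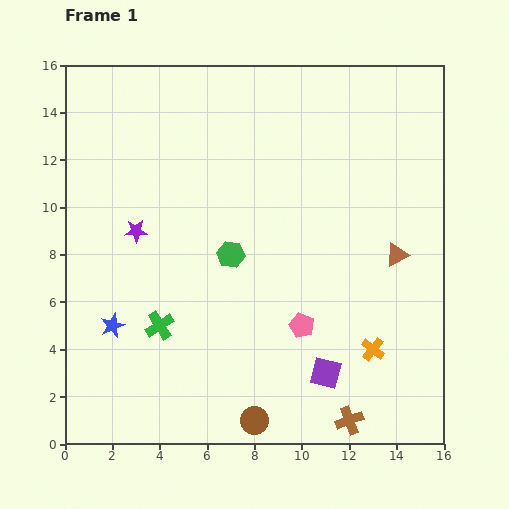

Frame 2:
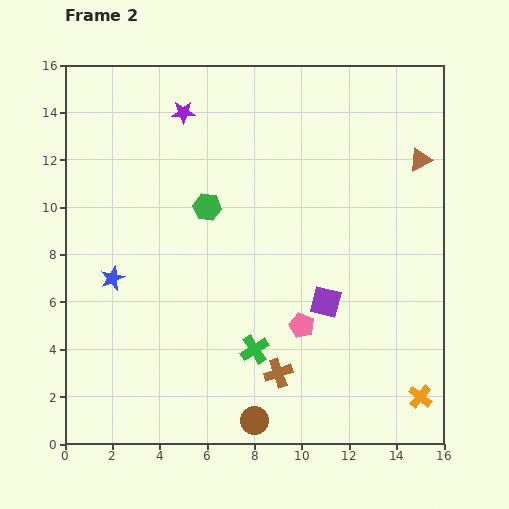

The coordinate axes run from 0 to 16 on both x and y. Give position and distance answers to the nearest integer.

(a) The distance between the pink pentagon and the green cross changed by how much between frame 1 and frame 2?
-4

Distance in frame 1: 6. Distance in frame 2: 2.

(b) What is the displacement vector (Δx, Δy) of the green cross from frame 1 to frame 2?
(4, -1)

The green cross was at (4, 5) in frame 1 and (8, 4) in frame 2.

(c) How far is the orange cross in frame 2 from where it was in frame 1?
3

The orange cross moved from (13, 4) to (15, 2), a distance of √(2² + 2²) ≈ 3.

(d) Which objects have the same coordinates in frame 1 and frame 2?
the brown circle, the pink pentagon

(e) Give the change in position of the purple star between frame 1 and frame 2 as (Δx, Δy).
(2, 5)

The purple star was at (3, 9) in frame 1 and (5, 14) in frame 2.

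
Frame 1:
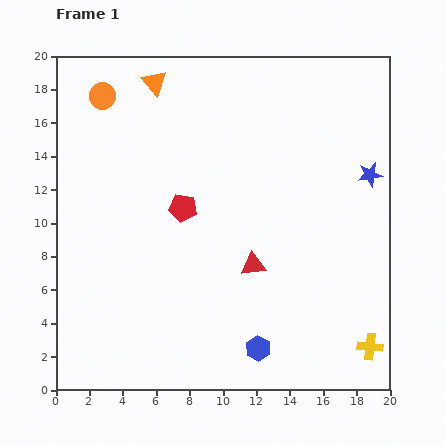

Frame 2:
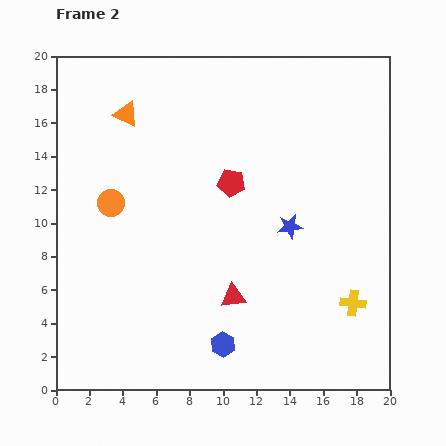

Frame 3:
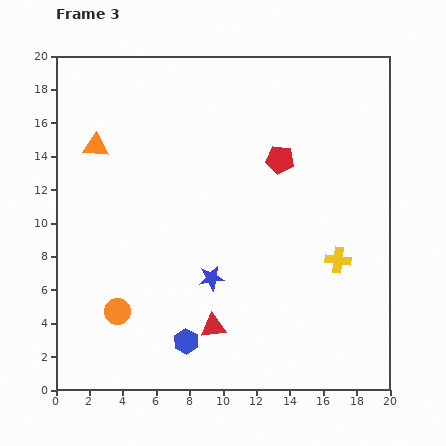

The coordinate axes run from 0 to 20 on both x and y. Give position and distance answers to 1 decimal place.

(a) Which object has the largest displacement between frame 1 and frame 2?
the orange circle

(moved 6.4; next 5.7)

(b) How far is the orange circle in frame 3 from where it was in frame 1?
12.9

The orange circle moved from (2.8, 17.6) to (3.7, 4.7), a distance of √(0.9² + 12.9²) ≈ 12.9.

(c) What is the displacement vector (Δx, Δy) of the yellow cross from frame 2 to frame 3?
(-0.9, 2.6)

The yellow cross was at (17.8, 5.2) in frame 2 and (16.9, 7.8) in frame 3.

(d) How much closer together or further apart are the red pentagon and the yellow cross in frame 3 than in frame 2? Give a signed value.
-3.4

Distance in frame 2: 10.3. Distance in frame 3: 6.9.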